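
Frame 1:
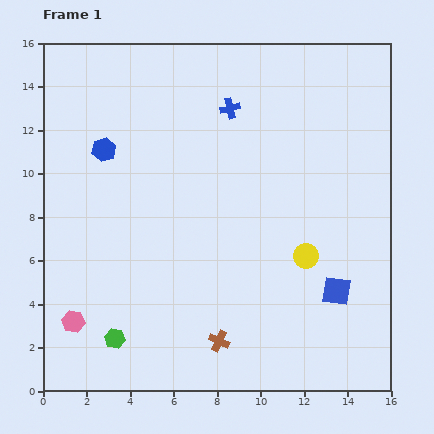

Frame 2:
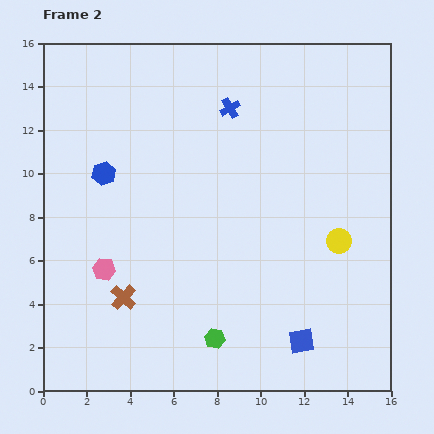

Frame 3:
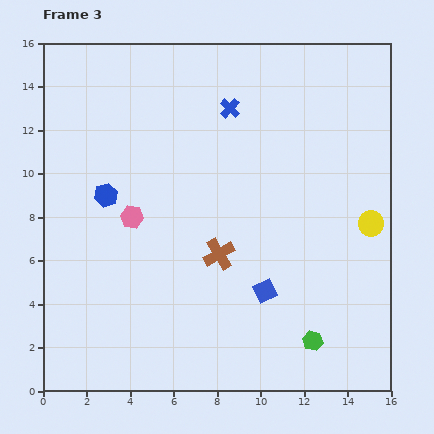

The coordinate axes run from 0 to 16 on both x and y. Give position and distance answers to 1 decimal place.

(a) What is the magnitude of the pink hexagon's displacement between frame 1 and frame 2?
2.8

The pink hexagon moved from (1.4, 3.2) to (2.8, 5.6), a distance of √(1.4² + 2.4²) ≈ 2.8.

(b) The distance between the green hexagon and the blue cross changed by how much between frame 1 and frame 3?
-0.5

Distance in frame 1: 11.9. Distance in frame 3: 11.4.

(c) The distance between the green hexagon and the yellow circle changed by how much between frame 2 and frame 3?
-1.3

Distance in frame 2: 7.3. Distance in frame 3: 6.0.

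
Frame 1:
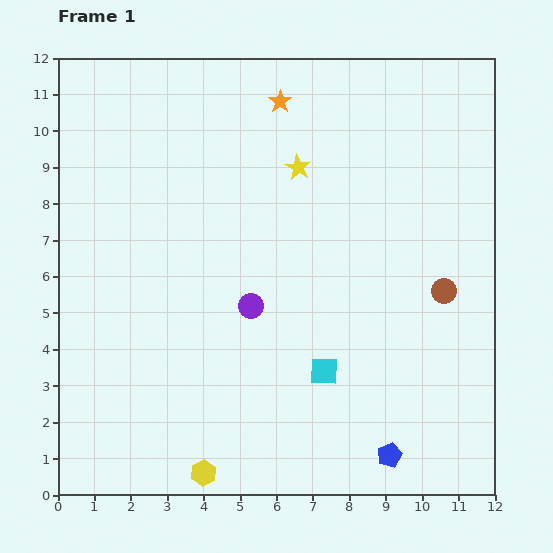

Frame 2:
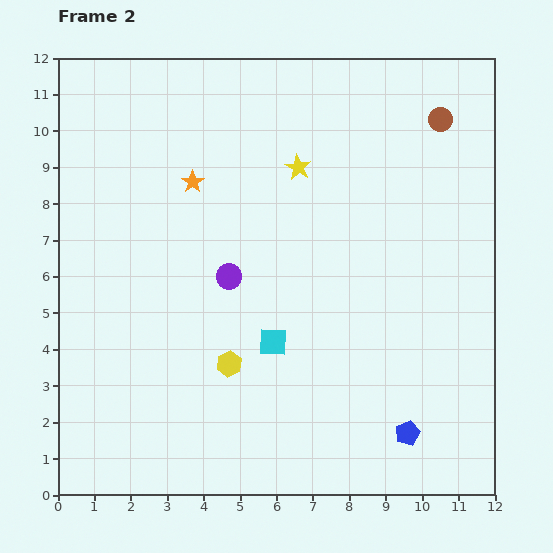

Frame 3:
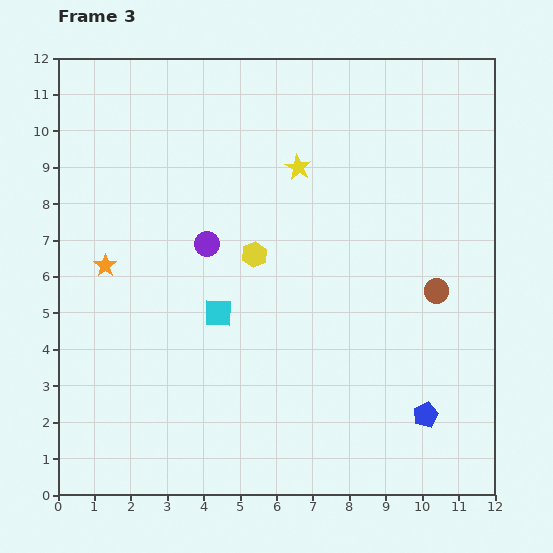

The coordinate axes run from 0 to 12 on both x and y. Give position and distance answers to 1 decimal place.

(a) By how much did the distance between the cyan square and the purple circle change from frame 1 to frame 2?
-0.5

Distance in frame 1: 2.7. Distance in frame 2: 2.2.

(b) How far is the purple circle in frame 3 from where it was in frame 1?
2.1

The purple circle moved from (5.3, 5.2) to (4.1, 6.9), a distance of √(1.2² + 1.7²) ≈ 2.1.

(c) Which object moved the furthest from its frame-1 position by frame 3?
the orange star

(moved 6.6; next 6.2)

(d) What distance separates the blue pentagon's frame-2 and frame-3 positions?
0.7

The blue pentagon moved from (9.6, 1.7) to (10.1, 2.2), a distance of √(0.5² + 0.5²) ≈ 0.7.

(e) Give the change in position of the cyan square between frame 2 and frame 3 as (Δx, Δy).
(-1.5, 0.8)

The cyan square was at (5.9, 4.2) in frame 2 and (4.4, 5.0) in frame 3.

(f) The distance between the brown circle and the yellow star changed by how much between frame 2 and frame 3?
+1.0

Distance in frame 2: 4.1. Distance in frame 3: 5.1.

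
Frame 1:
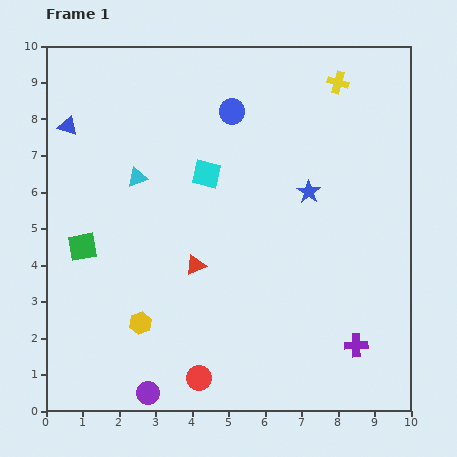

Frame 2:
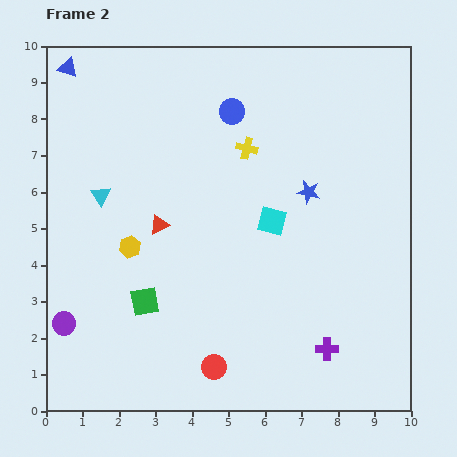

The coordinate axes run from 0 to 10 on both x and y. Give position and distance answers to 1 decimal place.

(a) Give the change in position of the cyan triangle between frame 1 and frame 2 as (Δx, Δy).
(-1.0, -0.5)

The cyan triangle was at (2.5, 6.4) in frame 1 and (1.5, 5.9) in frame 2.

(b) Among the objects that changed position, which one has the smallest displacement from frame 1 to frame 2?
the red circle

(moved 0.5)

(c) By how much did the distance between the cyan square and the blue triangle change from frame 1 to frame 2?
+3.0

Distance in frame 1: 4.0. Distance in frame 2: 7.0.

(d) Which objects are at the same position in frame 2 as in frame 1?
the blue star, the blue circle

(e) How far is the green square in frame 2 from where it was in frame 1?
2.3

The green square moved from (1.0, 4.5) to (2.7, 3.0), a distance of √(1.7² + 1.5²) ≈ 2.3.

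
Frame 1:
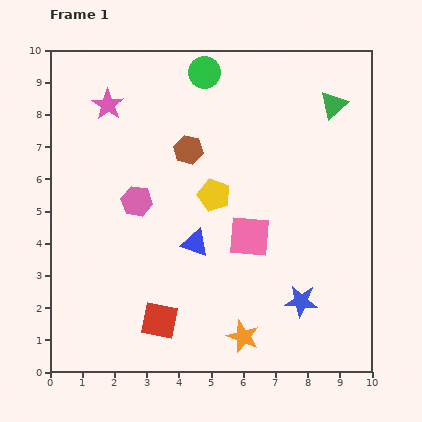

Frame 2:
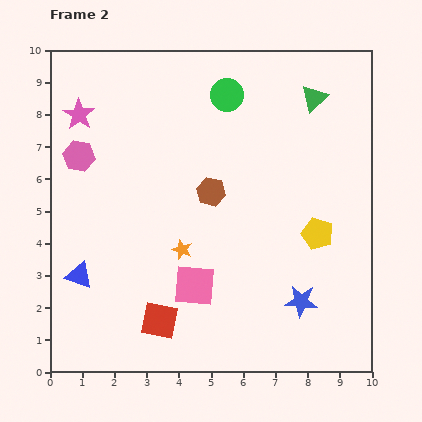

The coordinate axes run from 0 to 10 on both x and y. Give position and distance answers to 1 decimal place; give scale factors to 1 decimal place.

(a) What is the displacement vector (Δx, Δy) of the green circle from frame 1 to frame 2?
(0.7, -0.7)

The green circle was at (4.8, 9.3) in frame 1 and (5.5, 8.6) in frame 2.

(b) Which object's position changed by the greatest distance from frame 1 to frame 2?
the blue triangle

(moved 3.7; next 3.4)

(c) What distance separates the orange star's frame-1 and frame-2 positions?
3.3

The orange star moved from (6.0, 1.1) to (4.1, 3.8), a distance of √(1.9² + 2.7²) ≈ 3.3.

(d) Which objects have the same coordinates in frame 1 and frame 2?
the red square, the blue star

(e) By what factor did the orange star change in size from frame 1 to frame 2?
0.6×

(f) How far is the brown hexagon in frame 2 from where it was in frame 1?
1.5

The brown hexagon moved from (4.3, 6.9) to (5.0, 5.6), a distance of √(0.7² + 1.3²) ≈ 1.5.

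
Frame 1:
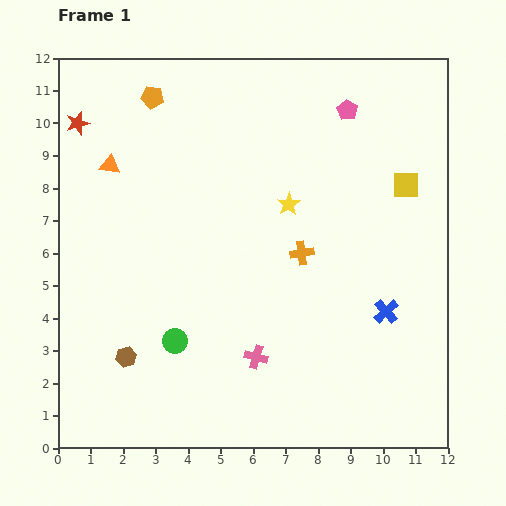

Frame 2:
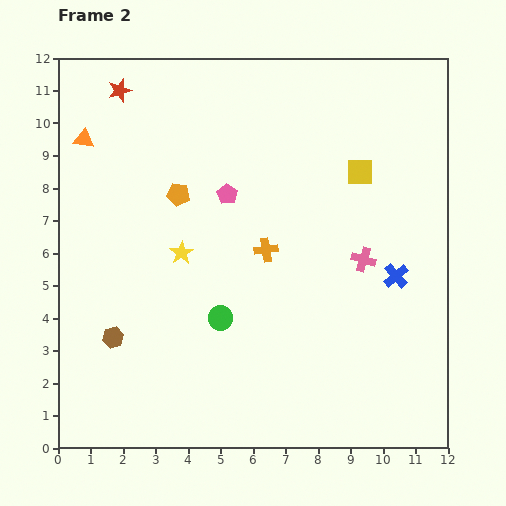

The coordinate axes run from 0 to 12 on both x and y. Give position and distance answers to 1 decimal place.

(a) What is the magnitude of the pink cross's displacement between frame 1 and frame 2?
4.5

The pink cross moved from (6.1, 2.8) to (9.4, 5.8), a distance of √(3.3² + 3.0²) ≈ 4.5.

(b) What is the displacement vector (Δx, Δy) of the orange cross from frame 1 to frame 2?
(-1.1, 0.1)

The orange cross was at (7.5, 6.0) in frame 1 and (6.4, 6.1) in frame 2.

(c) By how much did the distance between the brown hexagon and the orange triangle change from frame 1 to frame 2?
+0.3

Distance in frame 1: 5.9. Distance in frame 2: 6.2.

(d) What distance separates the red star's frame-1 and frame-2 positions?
1.6

The red star moved from (0.6, 10.0) to (1.9, 11.0), a distance of √(1.3² + 1.0²) ≈ 1.6.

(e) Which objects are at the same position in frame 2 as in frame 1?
none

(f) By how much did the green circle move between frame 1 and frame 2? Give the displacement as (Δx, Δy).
(1.4, 0.7)

The green circle was at (3.6, 3.3) in frame 1 and (5.0, 4.0) in frame 2.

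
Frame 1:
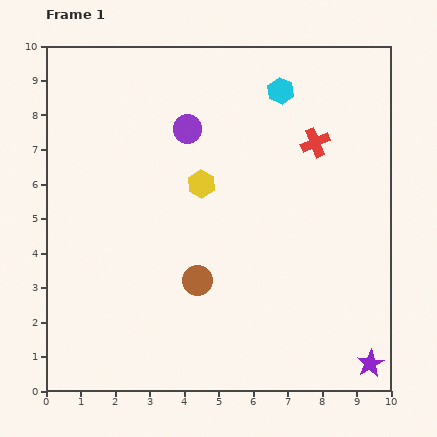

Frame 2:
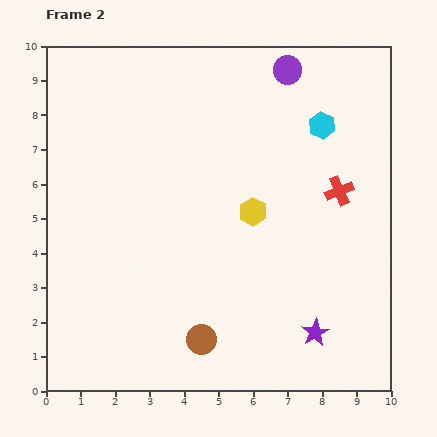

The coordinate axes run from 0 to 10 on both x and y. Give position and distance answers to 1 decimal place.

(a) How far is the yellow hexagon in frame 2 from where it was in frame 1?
1.7

The yellow hexagon moved from (4.5, 6.0) to (6.0, 5.2), a distance of √(1.5² + 0.8²) ≈ 1.7.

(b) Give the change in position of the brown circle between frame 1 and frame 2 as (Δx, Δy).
(0.1, -1.7)

The brown circle was at (4.4, 3.2) in frame 1 and (4.5, 1.5) in frame 2.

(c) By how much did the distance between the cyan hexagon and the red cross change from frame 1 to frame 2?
+0.2

Distance in frame 1: 1.8. Distance in frame 2: 2.0.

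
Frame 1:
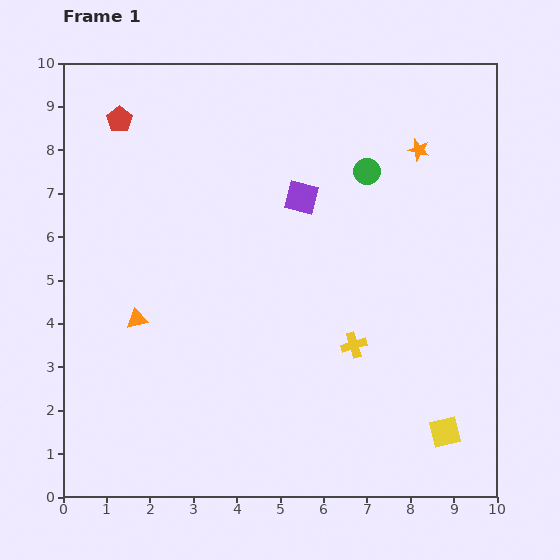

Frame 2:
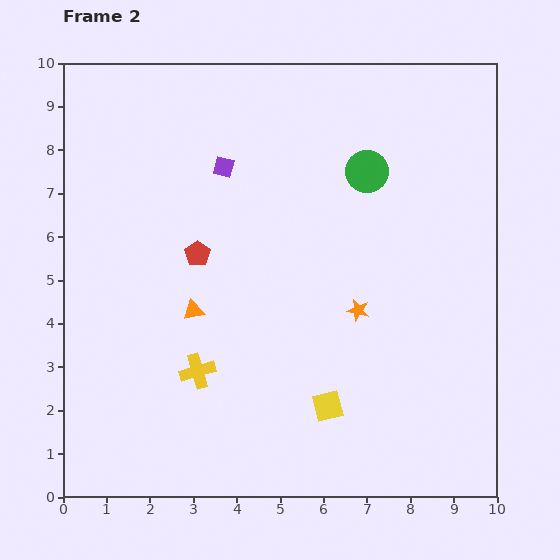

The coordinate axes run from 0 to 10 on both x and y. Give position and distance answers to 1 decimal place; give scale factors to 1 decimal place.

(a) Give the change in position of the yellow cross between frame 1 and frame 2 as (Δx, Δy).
(-3.6, -0.6)

The yellow cross was at (6.7, 3.5) in frame 1 and (3.1, 2.9) in frame 2.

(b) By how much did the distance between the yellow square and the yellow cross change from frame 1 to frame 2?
+0.2

Distance in frame 1: 2.9. Distance in frame 2: 3.1.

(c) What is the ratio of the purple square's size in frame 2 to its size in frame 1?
0.6×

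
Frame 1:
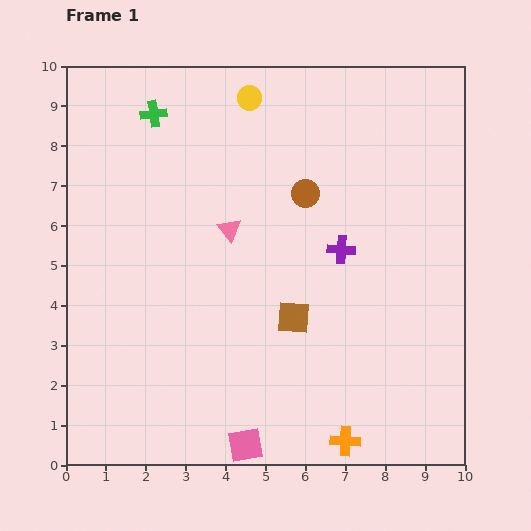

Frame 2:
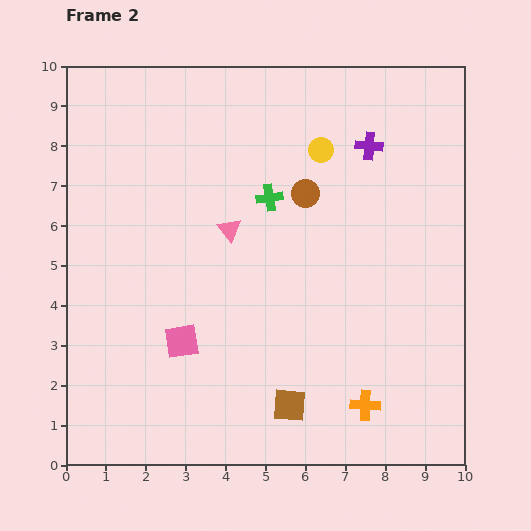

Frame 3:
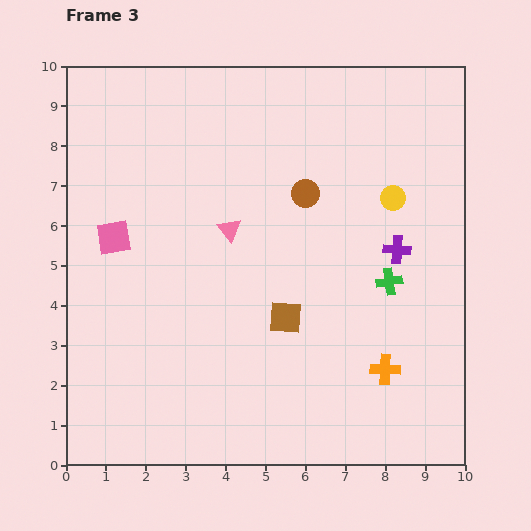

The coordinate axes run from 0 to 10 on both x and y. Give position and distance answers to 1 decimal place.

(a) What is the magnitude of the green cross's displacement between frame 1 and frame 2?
3.6

The green cross moved from (2.2, 8.8) to (5.1, 6.7), a distance of √(2.9² + 2.1²) ≈ 3.6.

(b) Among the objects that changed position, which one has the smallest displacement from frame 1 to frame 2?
the orange cross

(moved 1.0)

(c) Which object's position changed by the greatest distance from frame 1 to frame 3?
the green cross

(moved 7.2; next 6.2)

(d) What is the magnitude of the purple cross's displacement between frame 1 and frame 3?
1.4

The purple cross moved from (6.9, 5.4) to (8.3, 5.4), a distance of √(1.4² + 0.0²) ≈ 1.4.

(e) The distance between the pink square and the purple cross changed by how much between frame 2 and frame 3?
+0.3

Distance in frame 2: 6.8. Distance in frame 3: 7.1.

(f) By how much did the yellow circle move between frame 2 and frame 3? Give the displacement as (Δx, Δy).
(1.8, -1.2)

The yellow circle was at (6.4, 7.9) in frame 2 and (8.2, 6.7) in frame 3.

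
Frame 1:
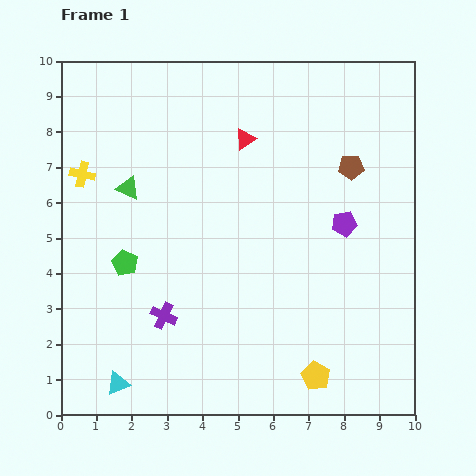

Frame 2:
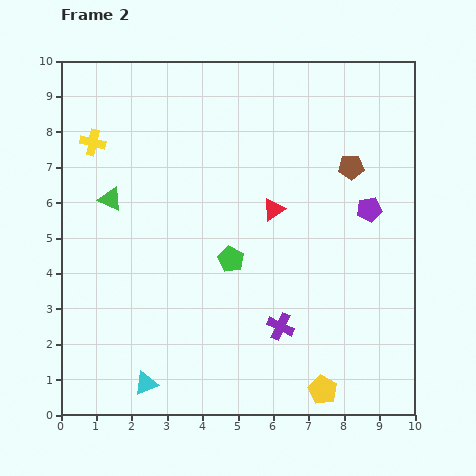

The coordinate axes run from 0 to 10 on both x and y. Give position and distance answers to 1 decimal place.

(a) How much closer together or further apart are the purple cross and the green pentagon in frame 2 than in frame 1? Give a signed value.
+0.5

Distance in frame 1: 1.9. Distance in frame 2: 2.4.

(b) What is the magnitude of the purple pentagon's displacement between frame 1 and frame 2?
0.8

The purple pentagon moved from (8.0, 5.4) to (8.7, 5.8), a distance of √(0.7² + 0.4²) ≈ 0.8.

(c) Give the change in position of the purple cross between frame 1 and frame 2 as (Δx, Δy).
(3.3, -0.3)

The purple cross was at (2.9, 2.8) in frame 1 and (6.2, 2.5) in frame 2.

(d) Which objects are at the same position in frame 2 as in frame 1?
the brown pentagon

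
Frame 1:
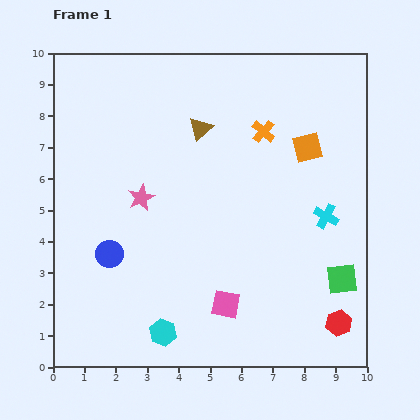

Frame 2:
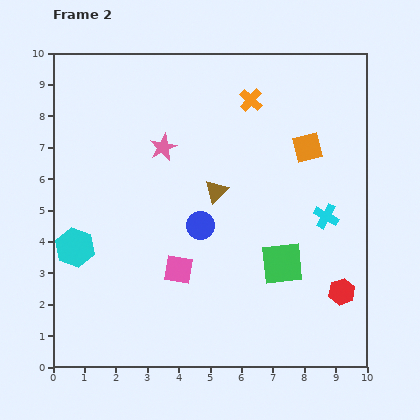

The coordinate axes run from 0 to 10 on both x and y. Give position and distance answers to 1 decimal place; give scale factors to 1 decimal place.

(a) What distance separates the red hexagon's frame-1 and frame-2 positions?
1.0

The red hexagon moved from (9.1, 1.4) to (9.2, 2.4), a distance of √(0.1² + 1.0²) ≈ 1.0.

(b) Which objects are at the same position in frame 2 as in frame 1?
the cyan cross, the orange square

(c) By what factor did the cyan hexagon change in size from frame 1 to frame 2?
1.5×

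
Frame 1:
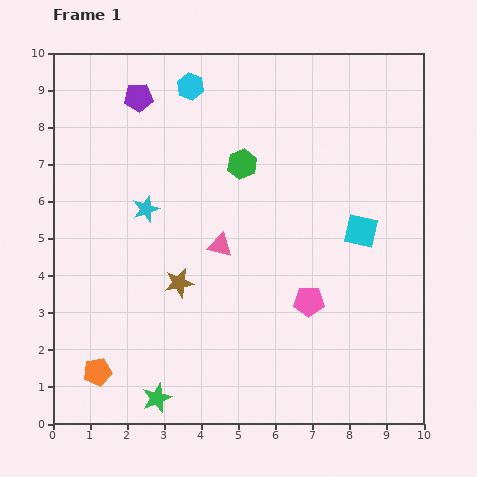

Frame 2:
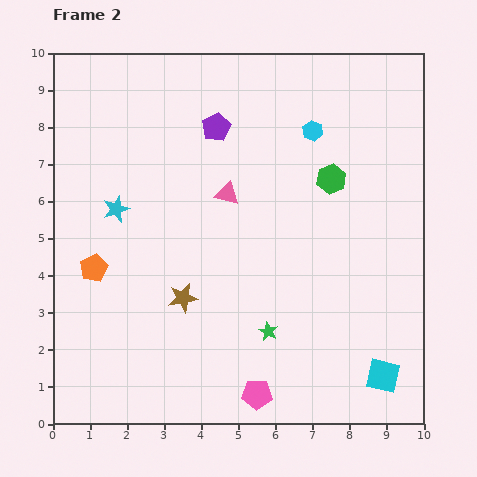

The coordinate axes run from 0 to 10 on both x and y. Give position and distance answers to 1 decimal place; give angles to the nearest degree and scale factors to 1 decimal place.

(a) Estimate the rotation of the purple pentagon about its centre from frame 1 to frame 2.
24° counter-clockwise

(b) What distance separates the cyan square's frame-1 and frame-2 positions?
3.9

The cyan square moved from (8.3, 5.2) to (8.9, 1.3), a distance of √(0.6² + 3.9²) ≈ 3.9.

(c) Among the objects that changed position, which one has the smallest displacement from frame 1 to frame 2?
the brown star

(moved 0.4)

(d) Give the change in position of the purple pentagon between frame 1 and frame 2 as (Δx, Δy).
(2.1, -0.8)

The purple pentagon was at (2.3, 8.8) in frame 1 and (4.4, 8.0) in frame 2.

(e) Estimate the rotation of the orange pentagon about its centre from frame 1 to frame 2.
16° counter-clockwise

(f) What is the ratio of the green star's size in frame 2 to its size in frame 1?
0.6×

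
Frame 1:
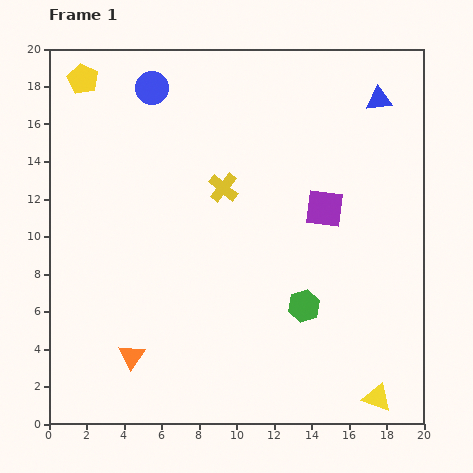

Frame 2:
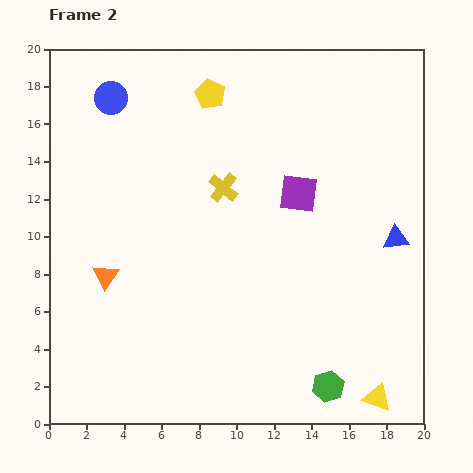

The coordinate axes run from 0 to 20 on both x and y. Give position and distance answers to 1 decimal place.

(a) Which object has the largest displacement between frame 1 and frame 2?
the blue triangle

(moved 7.5; next 6.8)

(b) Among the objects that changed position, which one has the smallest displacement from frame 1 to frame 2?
the purple square

(moved 1.6)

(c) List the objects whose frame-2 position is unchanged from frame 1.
the yellow triangle, the yellow cross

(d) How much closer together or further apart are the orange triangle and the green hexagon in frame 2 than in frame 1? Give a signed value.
+3.7

Distance in frame 1: 9.6. Distance in frame 2: 13.3.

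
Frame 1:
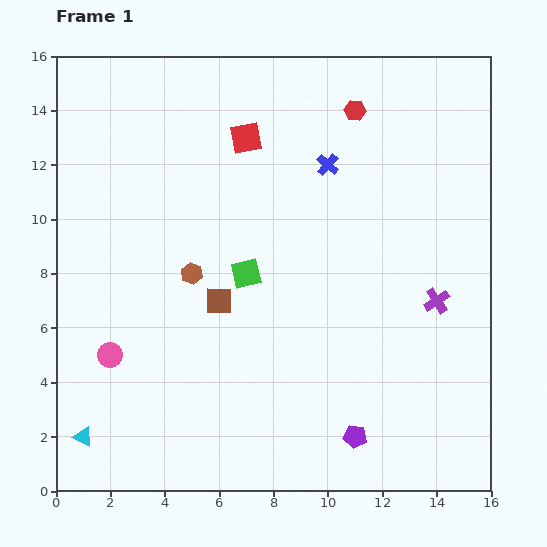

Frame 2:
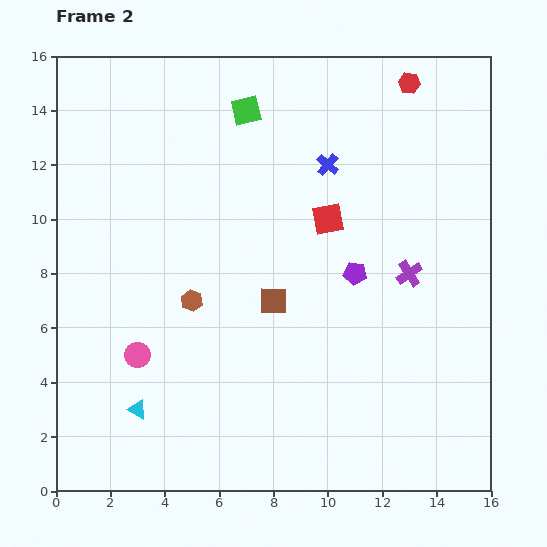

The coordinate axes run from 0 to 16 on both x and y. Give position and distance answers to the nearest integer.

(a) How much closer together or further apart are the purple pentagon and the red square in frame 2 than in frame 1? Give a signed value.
-10

Distance in frame 1: 12. Distance in frame 2: 2.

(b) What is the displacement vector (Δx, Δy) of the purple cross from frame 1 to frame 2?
(-1, 1)

The purple cross was at (14, 7) in frame 1 and (13, 8) in frame 2.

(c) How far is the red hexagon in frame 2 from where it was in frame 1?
2

The red hexagon moved from (11, 14) to (13, 15), a distance of √(2² + 1²) ≈ 2.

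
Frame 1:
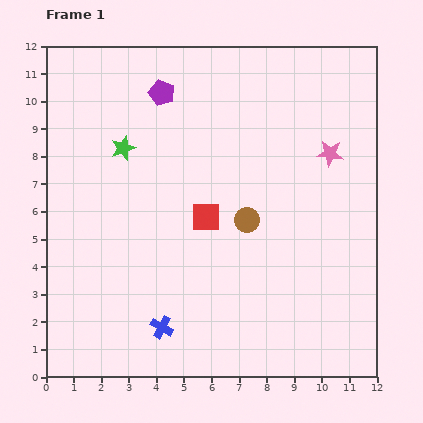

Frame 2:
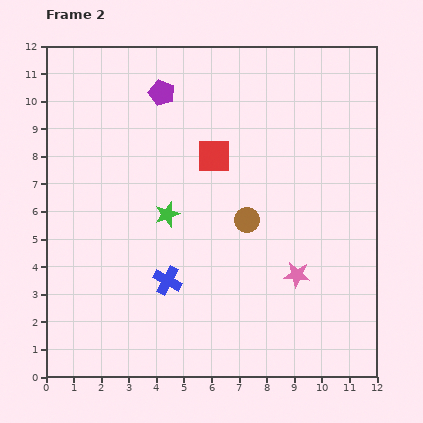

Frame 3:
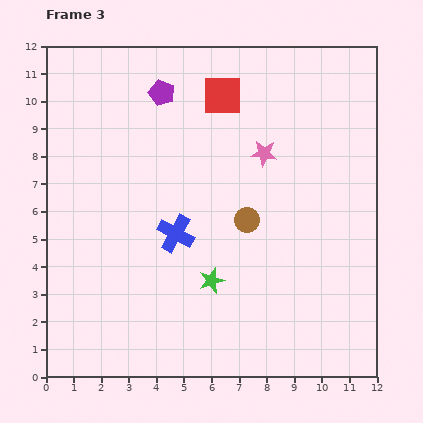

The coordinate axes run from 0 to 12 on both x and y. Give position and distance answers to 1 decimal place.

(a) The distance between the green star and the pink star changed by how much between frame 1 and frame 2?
-2.3

Distance in frame 1: 7.5. Distance in frame 2: 5.2.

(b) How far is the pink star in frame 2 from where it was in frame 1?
4.6

The pink star moved from (10.3, 8.1) to (9.1, 3.7), a distance of √(1.2² + 4.4²) ≈ 4.6.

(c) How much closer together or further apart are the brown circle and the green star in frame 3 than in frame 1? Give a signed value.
-2.6

Distance in frame 1: 5.2. Distance in frame 3: 2.6.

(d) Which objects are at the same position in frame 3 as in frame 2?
the purple pentagon, the brown circle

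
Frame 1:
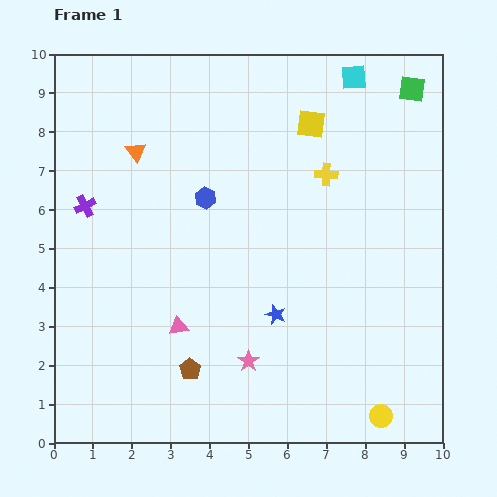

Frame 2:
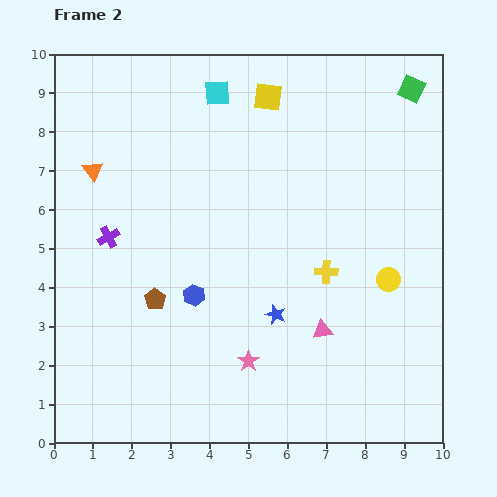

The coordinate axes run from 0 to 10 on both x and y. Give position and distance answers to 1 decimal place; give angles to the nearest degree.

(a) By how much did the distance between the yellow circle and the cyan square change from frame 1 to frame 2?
-2.2

Distance in frame 1: 8.7. Distance in frame 2: 6.5.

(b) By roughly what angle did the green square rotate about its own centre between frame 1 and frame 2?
17° clockwise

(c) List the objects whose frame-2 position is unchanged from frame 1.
the green square, the pink star, the blue star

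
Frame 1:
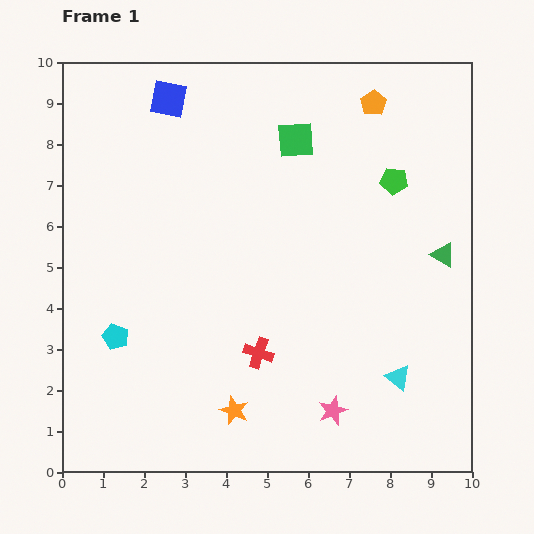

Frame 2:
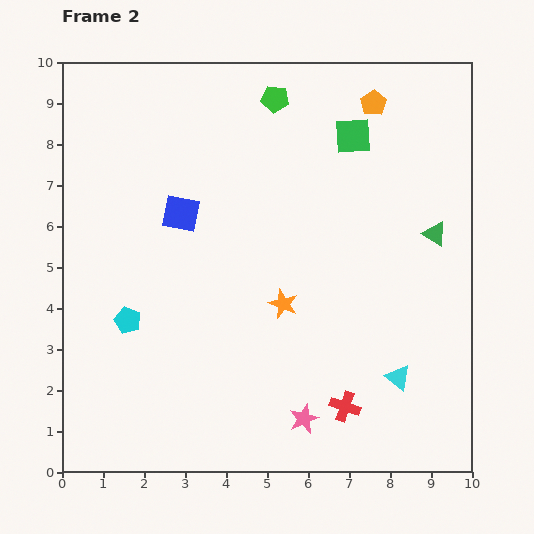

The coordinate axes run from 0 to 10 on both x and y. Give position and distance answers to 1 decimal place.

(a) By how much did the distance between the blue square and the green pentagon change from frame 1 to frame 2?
-2.3

Distance in frame 1: 5.9. Distance in frame 2: 3.6.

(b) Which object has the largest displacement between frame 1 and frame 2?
the green pentagon

(moved 3.5; next 2.9)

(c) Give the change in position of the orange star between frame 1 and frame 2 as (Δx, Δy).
(1.2, 2.6)

The orange star was at (4.2, 1.5) in frame 1 and (5.4, 4.1) in frame 2.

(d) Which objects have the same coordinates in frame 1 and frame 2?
the cyan triangle, the orange pentagon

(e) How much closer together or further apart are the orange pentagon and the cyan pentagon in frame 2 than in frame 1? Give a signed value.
-0.5

Distance in frame 1: 8.5. Distance in frame 2: 8.0.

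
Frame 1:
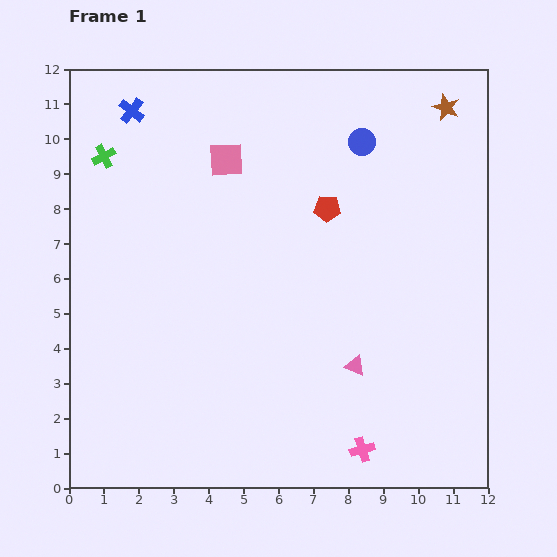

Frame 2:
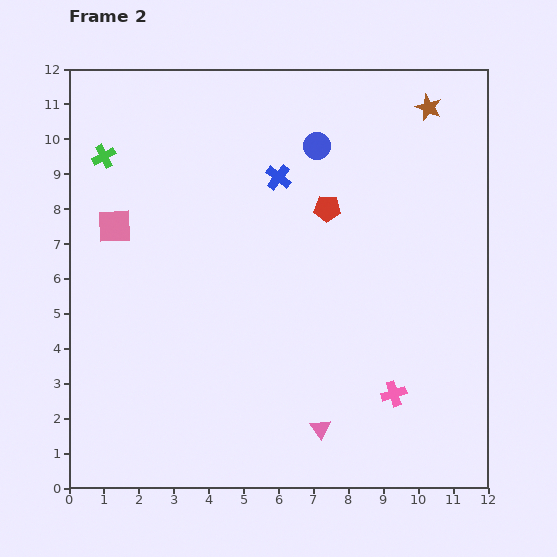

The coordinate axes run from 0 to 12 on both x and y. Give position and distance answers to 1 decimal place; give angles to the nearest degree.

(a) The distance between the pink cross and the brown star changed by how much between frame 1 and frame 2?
-1.8

Distance in frame 1: 10.1. Distance in frame 2: 8.3.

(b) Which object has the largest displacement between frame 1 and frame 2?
the blue cross

(moved 4.6; next 3.7)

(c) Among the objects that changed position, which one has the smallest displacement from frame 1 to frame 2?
the brown star

(moved 0.5)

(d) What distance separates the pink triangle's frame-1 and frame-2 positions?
2.1

The pink triangle moved from (8.2, 3.5) to (7.2, 1.7), a distance of √(1.0² + 1.8²) ≈ 2.1.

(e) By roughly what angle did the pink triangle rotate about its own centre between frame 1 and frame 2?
34° clockwise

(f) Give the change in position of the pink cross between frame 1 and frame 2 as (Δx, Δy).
(0.9, 1.6)

The pink cross was at (8.4, 1.1) in frame 1 and (9.3, 2.7) in frame 2.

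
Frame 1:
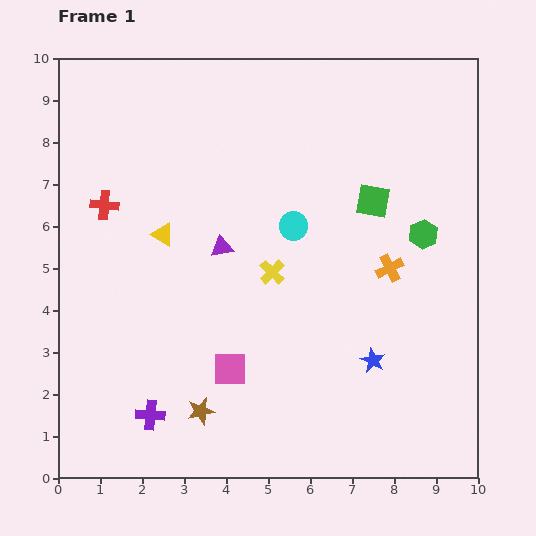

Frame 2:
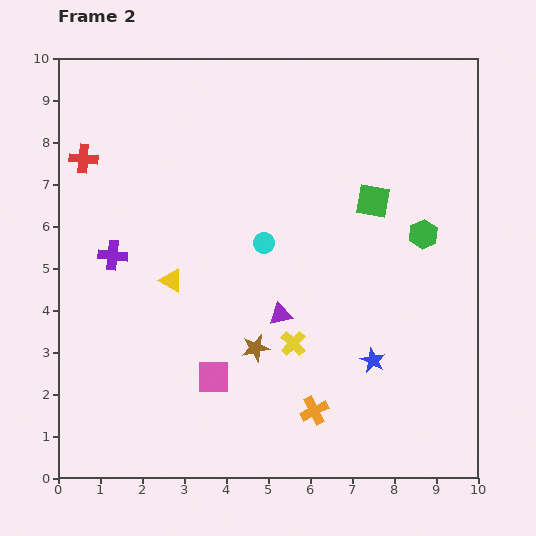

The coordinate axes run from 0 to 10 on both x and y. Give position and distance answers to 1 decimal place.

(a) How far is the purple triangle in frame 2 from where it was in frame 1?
2.1

The purple triangle moved from (3.9, 5.5) to (5.3, 3.9), a distance of √(1.4² + 1.6²) ≈ 2.1.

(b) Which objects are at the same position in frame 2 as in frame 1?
the green hexagon, the blue star, the green square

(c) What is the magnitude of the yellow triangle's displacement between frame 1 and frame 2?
1.1

The yellow triangle moved from (2.5, 5.8) to (2.7, 4.7), a distance of √(0.2² + 1.1²) ≈ 1.1.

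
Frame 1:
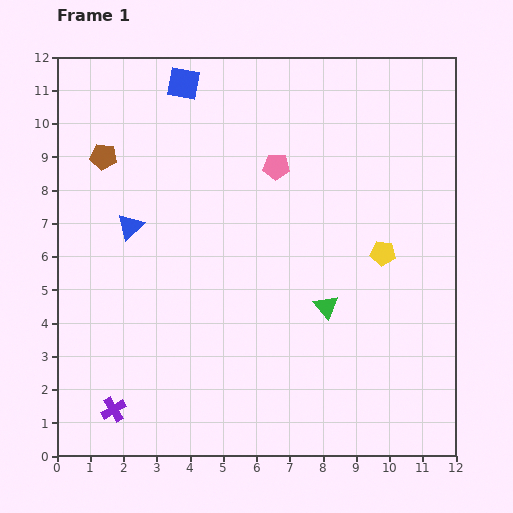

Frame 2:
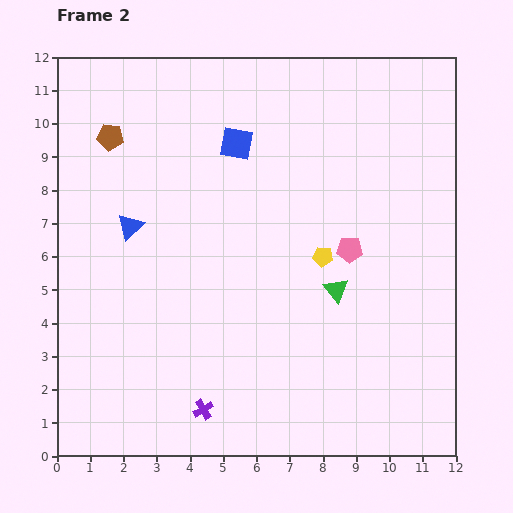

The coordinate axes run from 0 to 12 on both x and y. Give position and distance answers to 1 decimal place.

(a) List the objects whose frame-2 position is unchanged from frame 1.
the blue triangle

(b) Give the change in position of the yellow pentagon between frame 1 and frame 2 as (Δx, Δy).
(-1.8, -0.1)

The yellow pentagon was at (9.8, 6.1) in frame 1 and (8.0, 6.0) in frame 2.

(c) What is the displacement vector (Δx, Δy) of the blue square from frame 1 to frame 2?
(1.6, -1.8)

The blue square was at (3.8, 11.2) in frame 1 and (5.4, 9.4) in frame 2.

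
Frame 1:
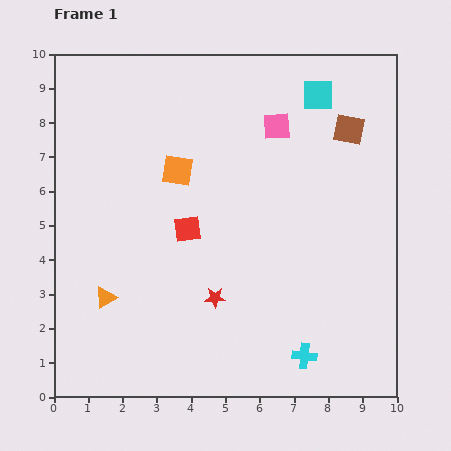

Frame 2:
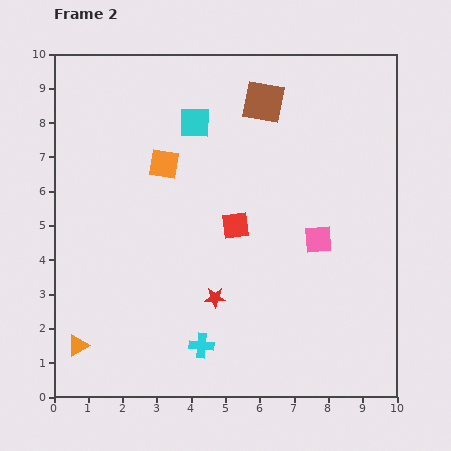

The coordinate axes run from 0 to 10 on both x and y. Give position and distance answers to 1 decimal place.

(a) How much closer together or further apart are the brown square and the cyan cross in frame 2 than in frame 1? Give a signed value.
+0.6

Distance in frame 1: 6.7. Distance in frame 2: 7.3.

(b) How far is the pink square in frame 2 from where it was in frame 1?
3.5

The pink square moved from (6.5, 7.9) to (7.7, 4.6), a distance of √(1.2² + 3.3²) ≈ 3.5.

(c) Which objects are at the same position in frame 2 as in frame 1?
the red star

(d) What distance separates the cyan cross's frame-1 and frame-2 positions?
3.0

The cyan cross moved from (7.3, 1.2) to (4.3, 1.5), a distance of √(3.0² + 0.3²) ≈ 3.0.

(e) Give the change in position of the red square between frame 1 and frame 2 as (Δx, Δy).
(1.4, 0.1)

The red square was at (3.9, 4.9) in frame 1 and (5.3, 5.0) in frame 2.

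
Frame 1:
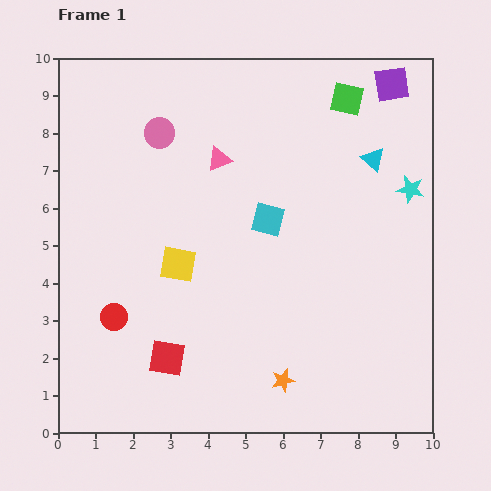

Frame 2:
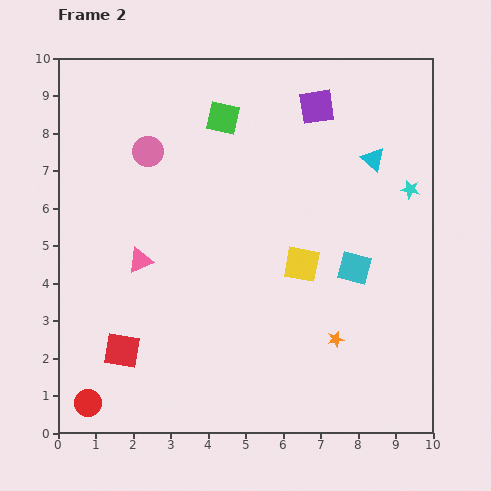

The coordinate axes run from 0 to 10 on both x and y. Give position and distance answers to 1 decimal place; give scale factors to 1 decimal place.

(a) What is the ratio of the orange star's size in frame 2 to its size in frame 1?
0.7×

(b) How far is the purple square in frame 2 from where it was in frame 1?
2.1

The purple square moved from (8.9, 9.3) to (6.9, 8.7), a distance of √(2.0² + 0.6²) ≈ 2.1.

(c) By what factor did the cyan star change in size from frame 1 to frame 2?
0.7×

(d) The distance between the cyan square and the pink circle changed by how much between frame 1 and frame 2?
+2.6

Distance in frame 1: 3.7. Distance in frame 2: 6.3.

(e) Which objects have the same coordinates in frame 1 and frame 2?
the cyan triangle, the cyan star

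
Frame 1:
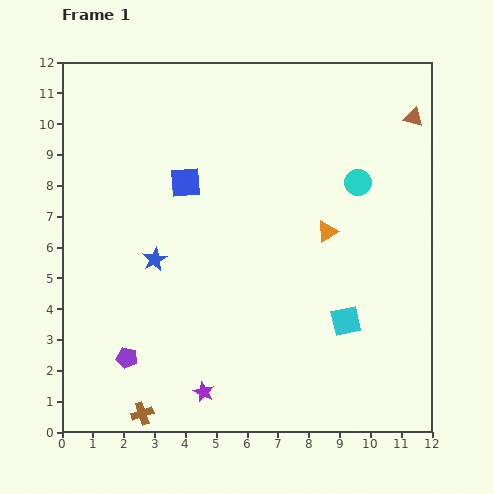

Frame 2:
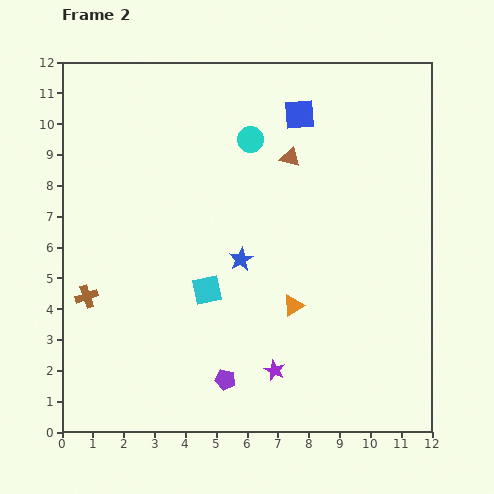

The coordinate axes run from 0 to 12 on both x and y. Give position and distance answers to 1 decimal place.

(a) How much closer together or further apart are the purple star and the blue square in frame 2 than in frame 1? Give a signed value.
+1.5

Distance in frame 1: 6.8. Distance in frame 2: 8.3.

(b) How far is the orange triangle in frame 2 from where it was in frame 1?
2.6

The orange triangle moved from (8.6, 6.5) to (7.5, 4.1), a distance of √(1.1² + 2.4²) ≈ 2.6.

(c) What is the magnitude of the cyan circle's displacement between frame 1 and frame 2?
3.8

The cyan circle moved from (9.6, 8.1) to (6.1, 9.5), a distance of √(3.5² + 1.4²) ≈ 3.8.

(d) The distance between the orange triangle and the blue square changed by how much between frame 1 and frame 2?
+1.3

Distance in frame 1: 4.9. Distance in frame 2: 6.2.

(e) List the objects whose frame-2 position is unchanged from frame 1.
none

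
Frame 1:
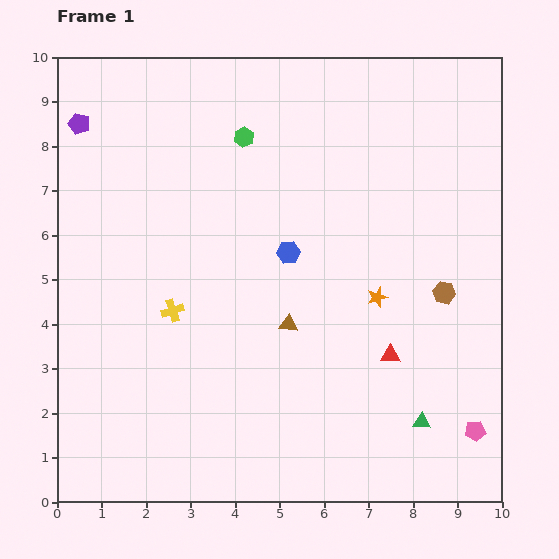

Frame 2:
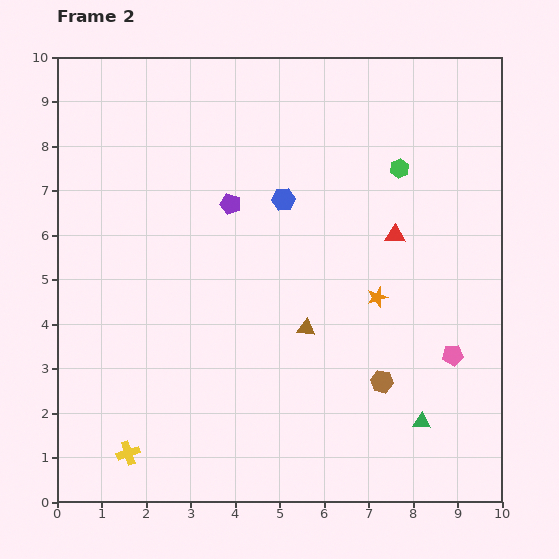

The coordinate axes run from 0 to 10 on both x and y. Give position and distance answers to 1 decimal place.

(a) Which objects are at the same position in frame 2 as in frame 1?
the green triangle, the orange star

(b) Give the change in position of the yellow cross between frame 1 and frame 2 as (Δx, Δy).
(-1.0, -3.2)

The yellow cross was at (2.6, 4.3) in frame 1 and (1.6, 1.1) in frame 2.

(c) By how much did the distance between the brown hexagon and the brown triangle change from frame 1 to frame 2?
-1.5

Distance in frame 1: 3.6. Distance in frame 2: 2.1.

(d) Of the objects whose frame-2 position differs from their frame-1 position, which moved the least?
the brown triangle

(moved 0.4)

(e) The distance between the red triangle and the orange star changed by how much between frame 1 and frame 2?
+0.2

Distance in frame 1: 1.3. Distance in frame 2: 1.5.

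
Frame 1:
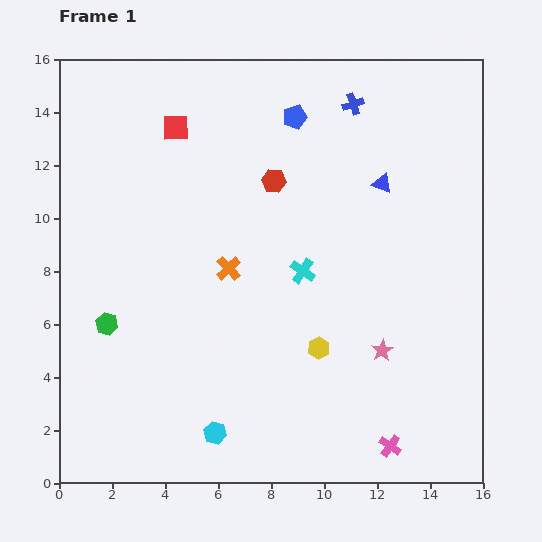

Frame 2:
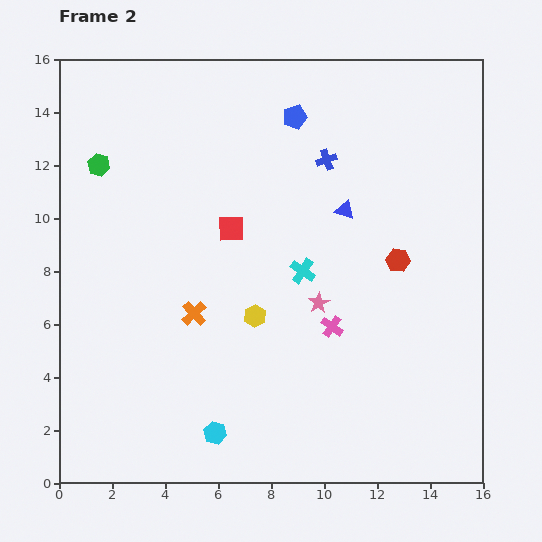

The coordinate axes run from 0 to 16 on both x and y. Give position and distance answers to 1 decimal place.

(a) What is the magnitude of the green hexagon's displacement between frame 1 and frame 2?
6.0

The green hexagon moved from (1.8, 6.0) to (1.5, 12.0), a distance of √(0.3² + 6.0²) ≈ 6.0.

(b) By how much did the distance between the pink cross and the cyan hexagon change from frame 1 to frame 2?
-0.7

Distance in frame 1: 6.6. Distance in frame 2: 5.9.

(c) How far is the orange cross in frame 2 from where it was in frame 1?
2.1

The orange cross moved from (6.4, 8.1) to (5.1, 6.4), a distance of √(1.3² + 1.7²) ≈ 2.1.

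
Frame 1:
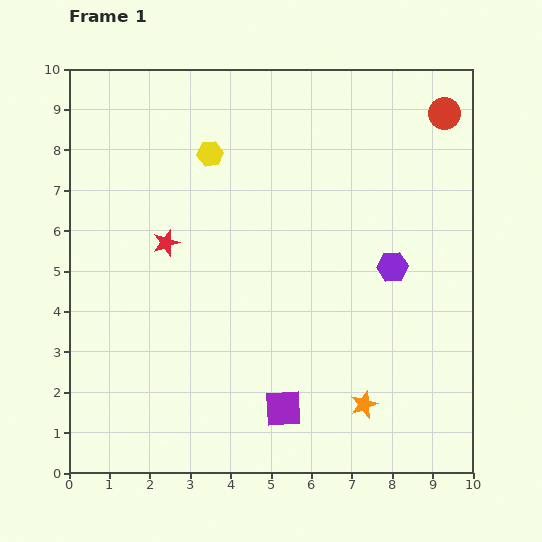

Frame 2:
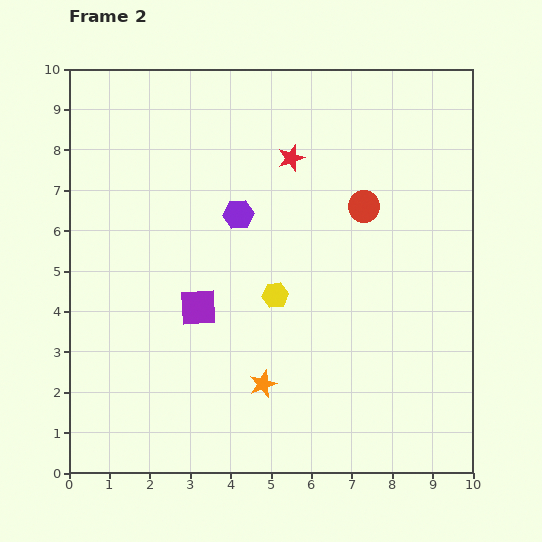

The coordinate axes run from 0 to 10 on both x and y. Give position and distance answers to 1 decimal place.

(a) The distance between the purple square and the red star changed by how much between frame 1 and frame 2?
-0.6

Distance in frame 1: 5.0. Distance in frame 2: 4.4.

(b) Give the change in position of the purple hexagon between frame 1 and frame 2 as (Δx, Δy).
(-3.8, 1.3)

The purple hexagon was at (8.0, 5.1) in frame 1 and (4.2, 6.4) in frame 2.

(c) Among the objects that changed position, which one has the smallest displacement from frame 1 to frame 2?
the orange star

(moved 2.5)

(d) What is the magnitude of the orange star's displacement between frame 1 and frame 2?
2.5

The orange star moved from (7.3, 1.7) to (4.8, 2.2), a distance of √(2.5² + 0.5²) ≈ 2.5.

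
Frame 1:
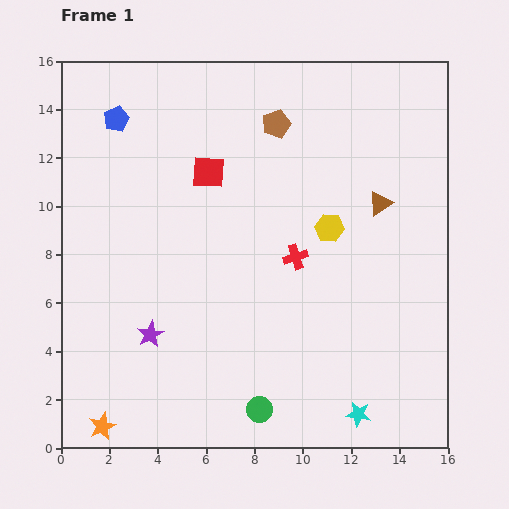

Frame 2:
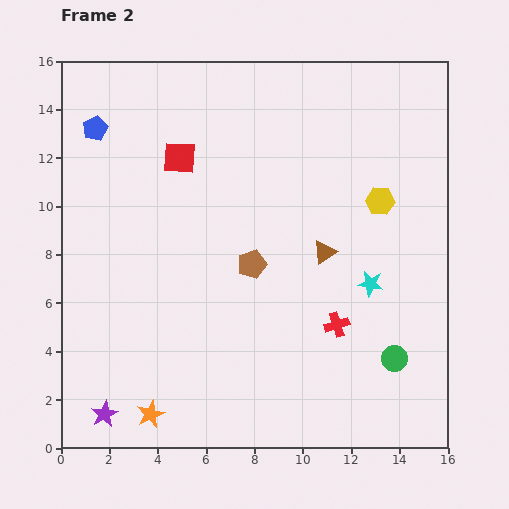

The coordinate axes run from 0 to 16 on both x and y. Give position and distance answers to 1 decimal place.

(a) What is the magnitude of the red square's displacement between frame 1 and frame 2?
1.3

The red square moved from (6.1, 11.4) to (4.9, 12.0), a distance of √(1.2² + 0.6²) ≈ 1.3.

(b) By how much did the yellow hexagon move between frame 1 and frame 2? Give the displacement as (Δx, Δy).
(2.1, 1.1)

The yellow hexagon was at (11.1, 9.1) in frame 1 and (13.2, 10.2) in frame 2.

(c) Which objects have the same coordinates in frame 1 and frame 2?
none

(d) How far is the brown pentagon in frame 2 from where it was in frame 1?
5.9

The brown pentagon moved from (8.9, 13.4) to (7.9, 7.6), a distance of √(1.0² + 5.8²) ≈ 5.9.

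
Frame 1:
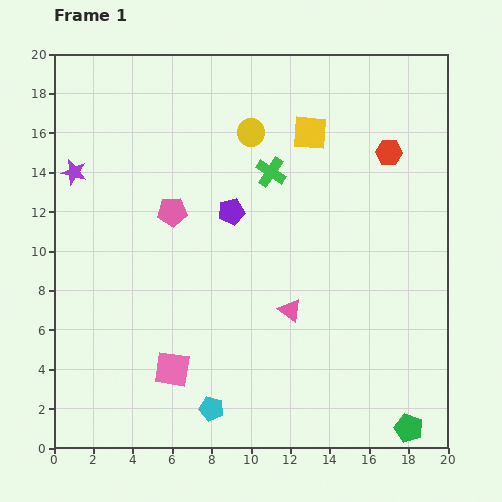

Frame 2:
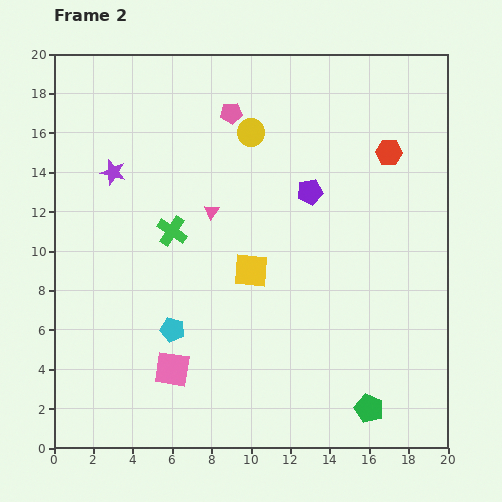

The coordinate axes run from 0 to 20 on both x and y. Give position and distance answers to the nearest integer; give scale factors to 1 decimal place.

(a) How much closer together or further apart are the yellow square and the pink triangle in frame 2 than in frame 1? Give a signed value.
-5

Distance in frame 1: 9. Distance in frame 2: 4.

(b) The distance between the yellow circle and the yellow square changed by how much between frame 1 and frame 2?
+4

Distance in frame 1: 3. Distance in frame 2: 7.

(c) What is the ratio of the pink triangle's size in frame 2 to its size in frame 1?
0.6×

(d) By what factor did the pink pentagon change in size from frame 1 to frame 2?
0.7×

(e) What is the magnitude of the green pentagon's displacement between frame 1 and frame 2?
2

The green pentagon moved from (18, 1) to (16, 2), a distance of √(2² + 1²) ≈ 2.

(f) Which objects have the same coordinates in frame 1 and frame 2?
the pink square, the yellow circle, the red hexagon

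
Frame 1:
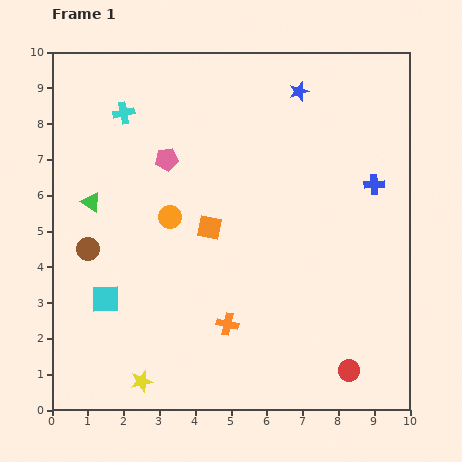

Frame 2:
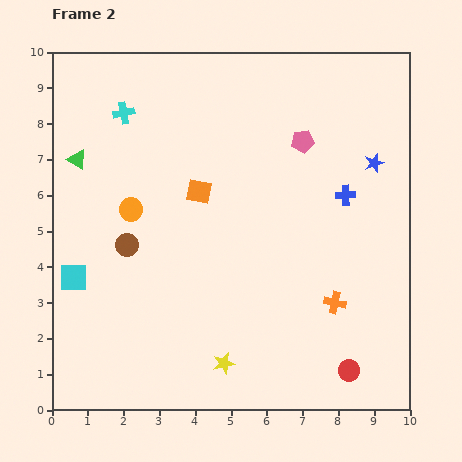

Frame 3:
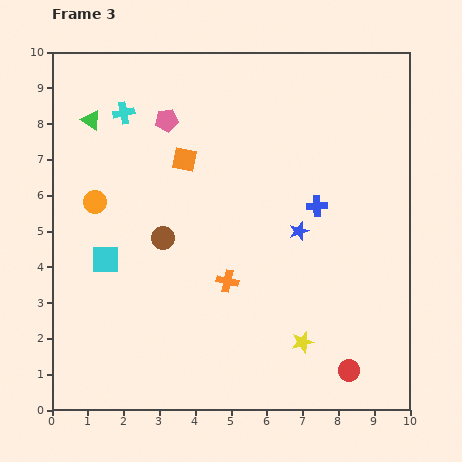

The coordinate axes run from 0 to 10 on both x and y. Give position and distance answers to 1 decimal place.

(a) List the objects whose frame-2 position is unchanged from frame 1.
the cyan cross, the red circle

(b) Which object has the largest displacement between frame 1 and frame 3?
the yellow star

(moved 4.6; next 3.9)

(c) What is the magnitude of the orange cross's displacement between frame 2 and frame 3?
3.1

The orange cross moved from (7.9, 3.0) to (4.9, 3.6), a distance of √(3.0² + 0.6²) ≈ 3.1.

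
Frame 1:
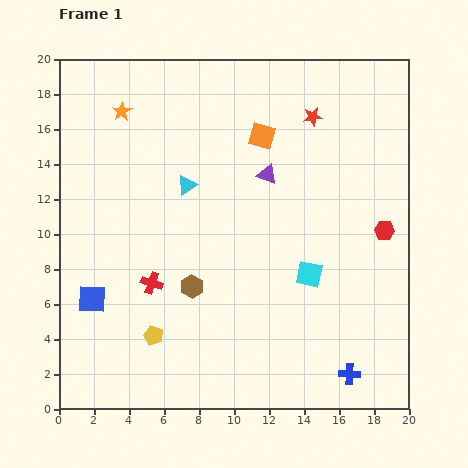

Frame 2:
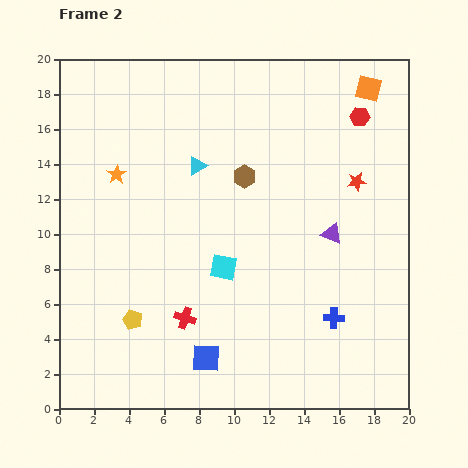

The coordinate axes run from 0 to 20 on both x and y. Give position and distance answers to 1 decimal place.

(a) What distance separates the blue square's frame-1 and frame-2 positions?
7.3

The blue square moved from (1.9, 6.3) to (8.4, 2.9), a distance of √(6.5² + 3.4²) ≈ 7.3.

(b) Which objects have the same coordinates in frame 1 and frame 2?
none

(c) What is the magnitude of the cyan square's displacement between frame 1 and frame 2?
4.9

The cyan square moved from (14.3, 7.7) to (9.4, 8.1), a distance of √(4.9² + 0.4²) ≈ 4.9.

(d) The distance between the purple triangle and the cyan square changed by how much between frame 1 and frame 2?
+0.3

Distance in frame 1: 6.2. Distance in frame 2: 6.5.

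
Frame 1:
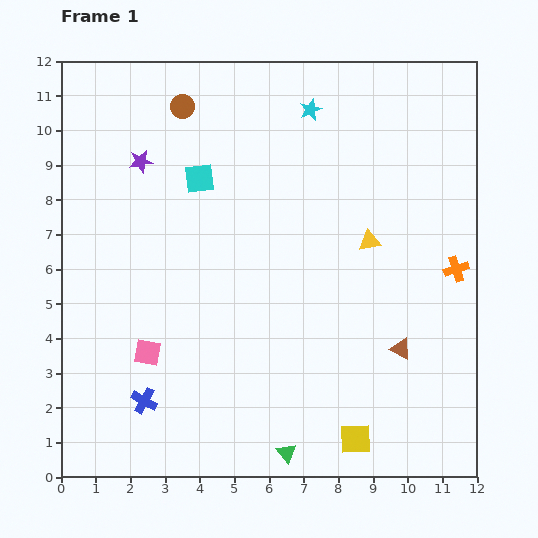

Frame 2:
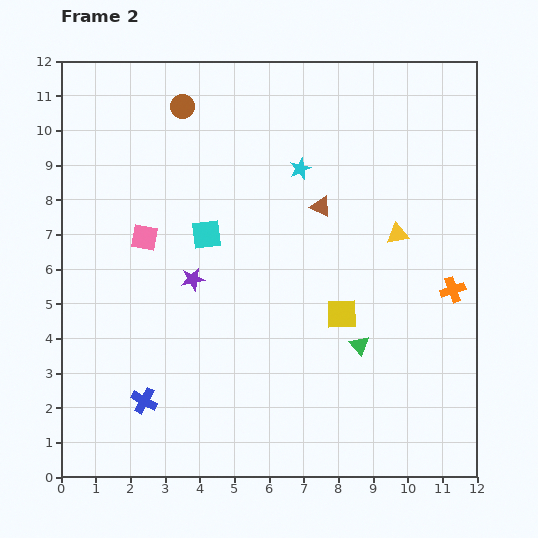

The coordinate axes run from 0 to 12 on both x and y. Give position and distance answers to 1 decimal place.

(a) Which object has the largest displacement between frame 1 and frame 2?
the brown triangle

(moved 4.7; next 3.7)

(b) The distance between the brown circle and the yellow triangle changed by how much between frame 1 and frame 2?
+0.5

Distance in frame 1: 6.7. Distance in frame 2: 7.2.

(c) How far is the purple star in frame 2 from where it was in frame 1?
3.7

The purple star moved from (2.3, 9.1) to (3.8, 5.7), a distance of √(1.5² + 3.4²) ≈ 3.7.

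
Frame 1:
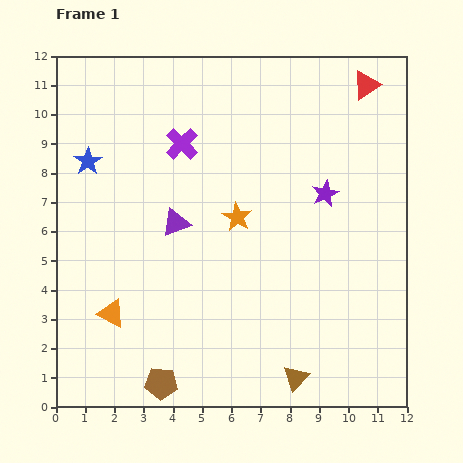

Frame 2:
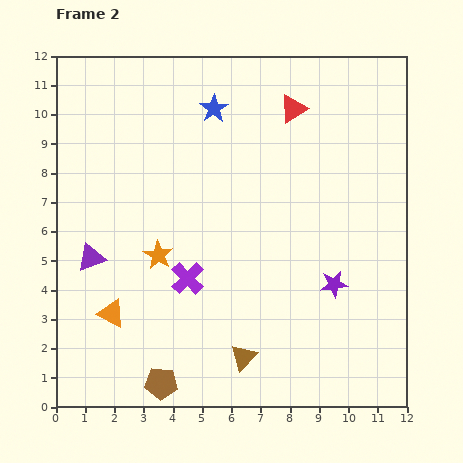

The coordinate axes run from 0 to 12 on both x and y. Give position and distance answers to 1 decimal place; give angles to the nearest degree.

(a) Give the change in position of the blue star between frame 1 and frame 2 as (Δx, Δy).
(4.3, 1.8)

The blue star was at (1.1, 8.4) in frame 1 and (5.4, 10.2) in frame 2.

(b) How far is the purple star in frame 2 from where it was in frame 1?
3.1

The purple star moved from (9.2, 7.3) to (9.5, 4.2), a distance of √(0.3² + 3.1²) ≈ 3.1.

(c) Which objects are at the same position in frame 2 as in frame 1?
the brown pentagon, the orange triangle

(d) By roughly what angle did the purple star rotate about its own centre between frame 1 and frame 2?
17° clockwise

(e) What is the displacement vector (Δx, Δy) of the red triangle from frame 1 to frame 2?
(-2.5, -0.8)

The red triangle was at (10.6, 11.0) in frame 1 and (8.1, 10.2) in frame 2.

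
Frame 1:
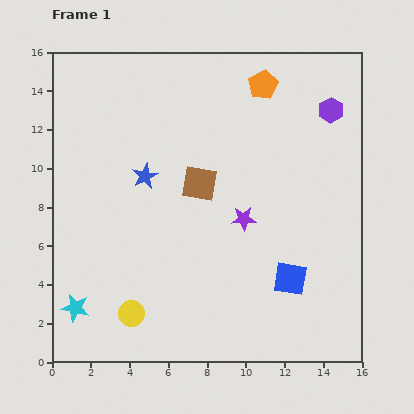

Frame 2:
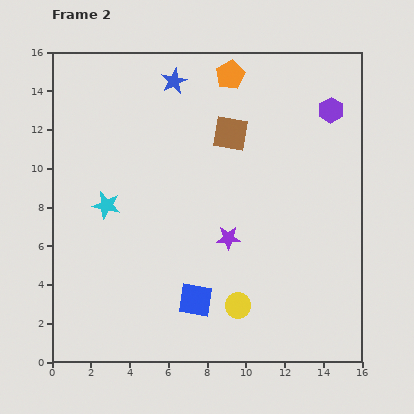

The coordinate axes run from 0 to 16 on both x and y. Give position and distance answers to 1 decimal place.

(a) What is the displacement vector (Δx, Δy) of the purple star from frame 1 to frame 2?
(-0.8, -1.0)

The purple star was at (9.9, 7.4) in frame 1 and (9.1, 6.4) in frame 2.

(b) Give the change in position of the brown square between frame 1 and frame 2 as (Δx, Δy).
(1.6, 2.6)

The brown square was at (7.6, 9.2) in frame 1 and (9.2, 11.8) in frame 2.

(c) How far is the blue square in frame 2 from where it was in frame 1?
5.0

The blue square moved from (12.3, 4.3) to (7.4, 3.2), a distance of √(4.9² + 1.1²) ≈ 5.0.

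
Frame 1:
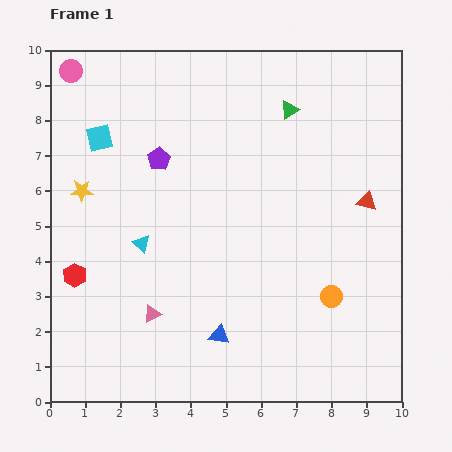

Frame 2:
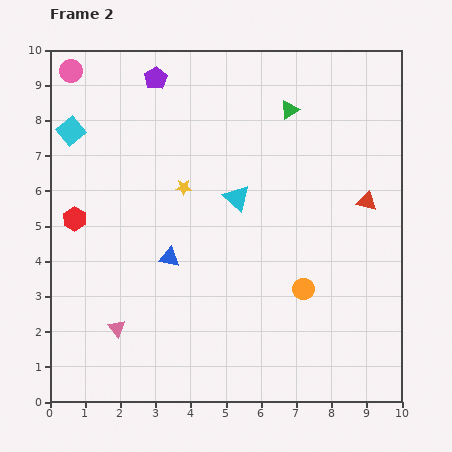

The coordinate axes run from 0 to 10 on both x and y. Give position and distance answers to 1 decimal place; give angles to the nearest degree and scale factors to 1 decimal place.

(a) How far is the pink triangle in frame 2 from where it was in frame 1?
1.1

The pink triangle moved from (2.9, 2.5) to (1.9, 2.1), a distance of √(1.0² + 0.4²) ≈ 1.1.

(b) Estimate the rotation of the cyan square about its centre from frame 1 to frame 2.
26° counter-clockwise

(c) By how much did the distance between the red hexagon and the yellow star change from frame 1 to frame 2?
+0.8

Distance in frame 1: 2.4. Distance in frame 2: 3.2.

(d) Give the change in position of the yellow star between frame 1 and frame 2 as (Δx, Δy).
(2.9, 0.1)

The yellow star was at (0.9, 6.0) in frame 1 and (3.8, 6.1) in frame 2.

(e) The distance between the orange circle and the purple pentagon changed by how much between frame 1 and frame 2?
+1.0

Distance in frame 1: 6.3. Distance in frame 2: 7.3.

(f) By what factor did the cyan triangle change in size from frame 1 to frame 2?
1.4×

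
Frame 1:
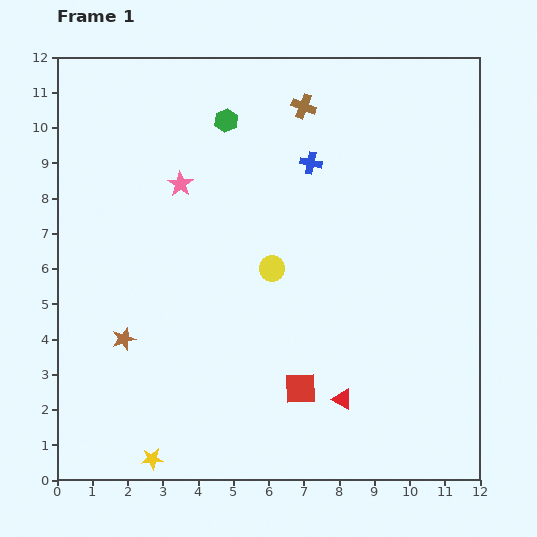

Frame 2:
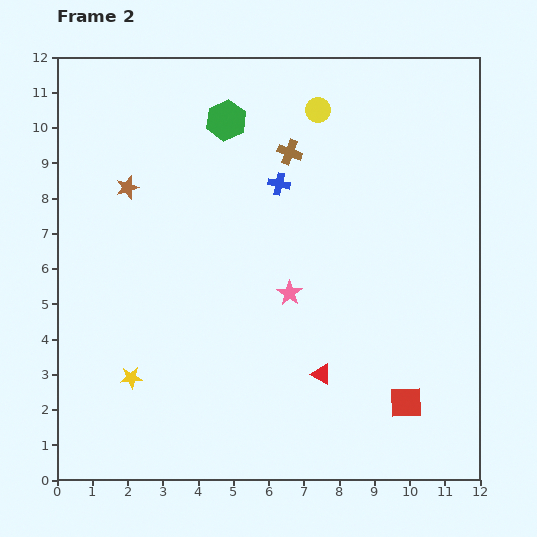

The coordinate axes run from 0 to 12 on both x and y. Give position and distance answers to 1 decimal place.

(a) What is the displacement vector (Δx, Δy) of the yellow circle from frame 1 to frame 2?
(1.3, 4.5)

The yellow circle was at (6.1, 6.0) in frame 1 and (7.4, 10.5) in frame 2.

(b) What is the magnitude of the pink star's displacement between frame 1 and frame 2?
4.4

The pink star moved from (3.5, 8.4) to (6.6, 5.3), a distance of √(3.1² + 3.1²) ≈ 4.4.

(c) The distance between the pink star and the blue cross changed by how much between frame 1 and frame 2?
-0.6

Distance in frame 1: 3.7. Distance in frame 2: 3.1.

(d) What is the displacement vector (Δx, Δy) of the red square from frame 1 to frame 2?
(3.0, -0.4)

The red square was at (6.9, 2.6) in frame 1 and (9.9, 2.2) in frame 2.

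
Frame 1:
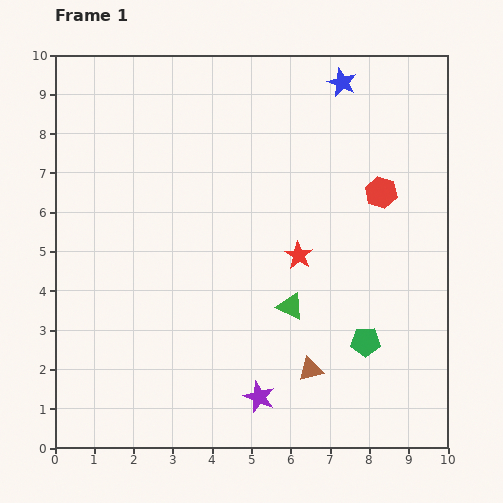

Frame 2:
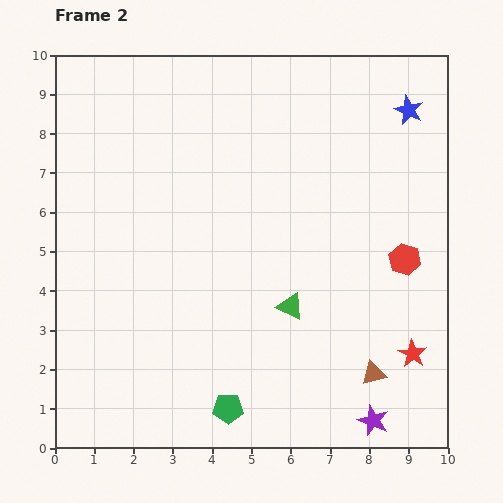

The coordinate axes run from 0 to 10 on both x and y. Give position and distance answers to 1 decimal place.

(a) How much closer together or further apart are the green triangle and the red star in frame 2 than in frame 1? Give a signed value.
+2.0

Distance in frame 1: 1.3. Distance in frame 2: 3.3.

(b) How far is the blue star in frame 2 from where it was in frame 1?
1.8

The blue star moved from (7.3, 9.3) to (9.0, 8.6), a distance of √(1.7² + 0.7²) ≈ 1.8.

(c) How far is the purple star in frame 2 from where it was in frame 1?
3.0

The purple star moved from (5.2, 1.3) to (8.1, 0.7), a distance of √(2.9² + 0.6²) ≈ 3.0.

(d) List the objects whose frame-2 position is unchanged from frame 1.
the green triangle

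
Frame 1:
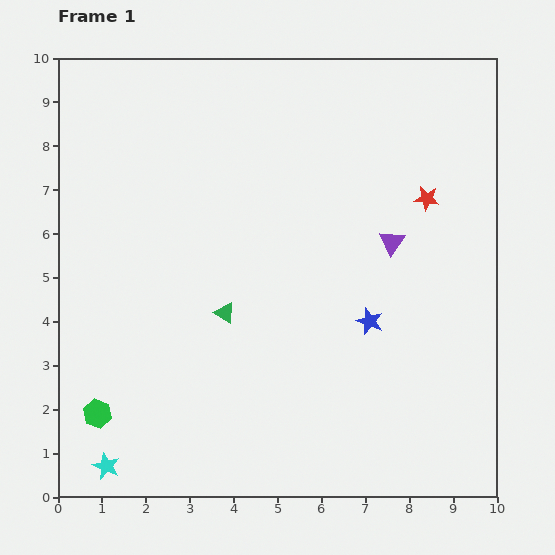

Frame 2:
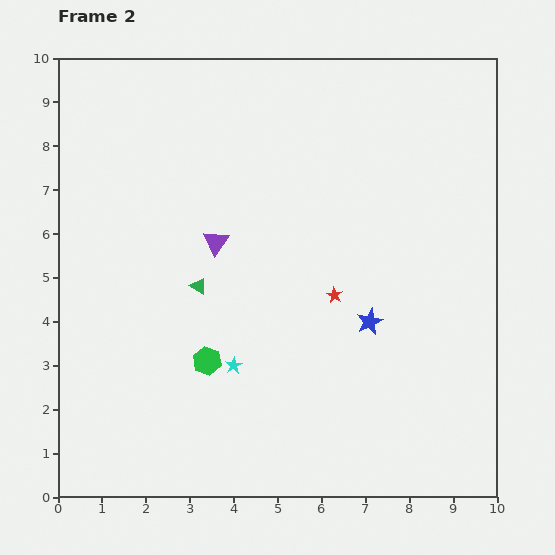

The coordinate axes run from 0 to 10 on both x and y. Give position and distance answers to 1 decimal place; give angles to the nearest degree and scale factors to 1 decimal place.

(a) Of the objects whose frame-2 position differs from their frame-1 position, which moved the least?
the green triangle

(moved 0.8)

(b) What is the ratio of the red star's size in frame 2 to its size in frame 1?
0.6×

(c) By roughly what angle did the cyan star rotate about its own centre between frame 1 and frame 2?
17° clockwise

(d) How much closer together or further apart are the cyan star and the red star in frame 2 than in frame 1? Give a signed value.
-6.7

Distance in frame 1: 9.5. Distance in frame 2: 2.8.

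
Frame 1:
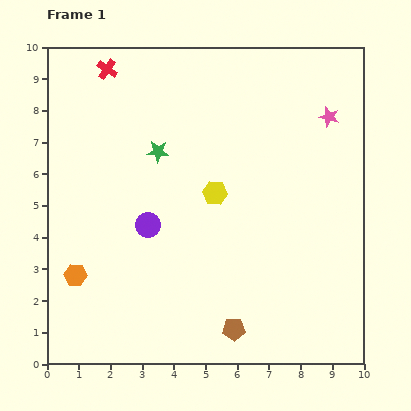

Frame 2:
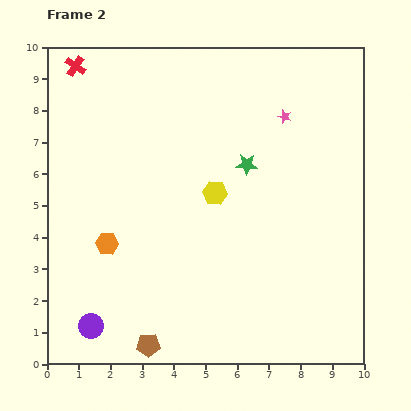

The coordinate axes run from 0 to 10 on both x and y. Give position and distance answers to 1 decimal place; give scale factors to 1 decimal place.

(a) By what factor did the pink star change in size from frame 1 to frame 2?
0.7×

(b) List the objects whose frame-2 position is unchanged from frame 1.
the yellow hexagon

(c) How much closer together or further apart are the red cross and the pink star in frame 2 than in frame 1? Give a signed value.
-0.4

Distance in frame 1: 7.2. Distance in frame 2: 6.8.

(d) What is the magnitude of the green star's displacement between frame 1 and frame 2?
2.8

The green star moved from (3.5, 6.7) to (6.3, 6.3), a distance of √(2.8² + 0.4²) ≈ 2.8.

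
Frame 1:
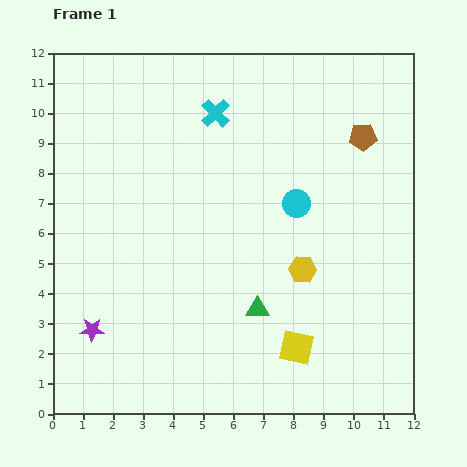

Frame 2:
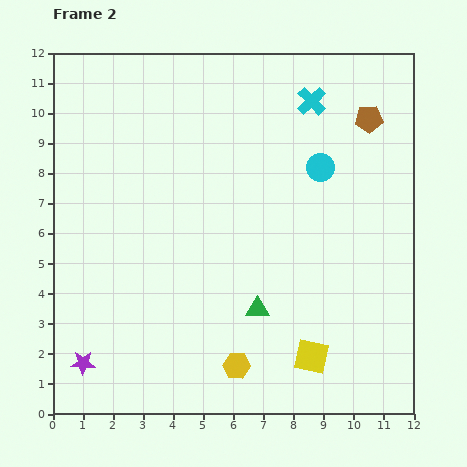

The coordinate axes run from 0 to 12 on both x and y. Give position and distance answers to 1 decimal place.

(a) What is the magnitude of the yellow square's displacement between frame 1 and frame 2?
0.6

The yellow square moved from (8.1, 2.2) to (8.6, 1.9), a distance of √(0.5² + 0.3²) ≈ 0.6.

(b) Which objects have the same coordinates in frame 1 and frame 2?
the green triangle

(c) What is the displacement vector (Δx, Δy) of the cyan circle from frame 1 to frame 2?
(0.8, 1.2)

The cyan circle was at (8.1, 7.0) in frame 1 and (8.9, 8.2) in frame 2.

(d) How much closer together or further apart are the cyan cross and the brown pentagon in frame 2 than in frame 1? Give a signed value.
-3.0

Distance in frame 1: 5.0. Distance in frame 2: 2.0.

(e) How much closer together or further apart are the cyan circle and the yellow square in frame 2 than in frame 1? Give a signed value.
+1.5

Distance in frame 1: 4.8. Distance in frame 2: 6.3.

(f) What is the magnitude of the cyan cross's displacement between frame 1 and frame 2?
3.2

The cyan cross moved from (5.4, 10.0) to (8.6, 10.4), a distance of √(3.2² + 0.4²) ≈ 3.2.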